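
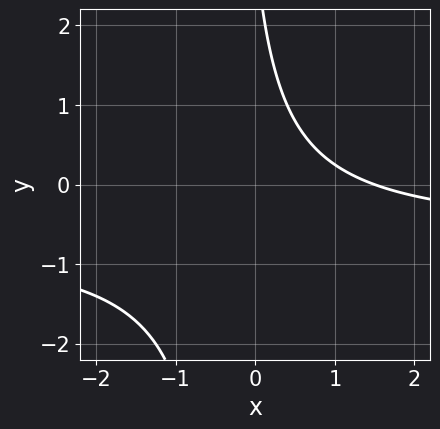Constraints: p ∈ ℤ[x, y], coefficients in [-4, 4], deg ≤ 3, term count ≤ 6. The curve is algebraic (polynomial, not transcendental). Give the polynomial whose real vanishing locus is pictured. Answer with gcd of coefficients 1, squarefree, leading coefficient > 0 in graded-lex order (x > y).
3*x*y + 2*x + y - 3

1. deg p = 2. The shape is more complex than any degree-1 curve.
2. Against the integer gridlines: the curve avoids every integer y-axis point in the box.
3. Putting this together gives p.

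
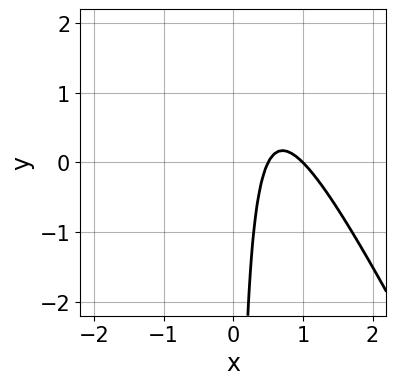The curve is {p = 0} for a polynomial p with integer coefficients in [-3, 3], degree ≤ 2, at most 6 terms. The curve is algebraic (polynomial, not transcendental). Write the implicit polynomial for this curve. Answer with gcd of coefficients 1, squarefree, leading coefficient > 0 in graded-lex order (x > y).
Degree: the shape is more complex than any degree-1 curve, so deg p = 2.
From the axis intercepts and sections: the curve avoids every integer y-axis point in the box; one x-axis crossing is at x = 1.
Together with the visible shape, these determine p as stated.

2*x^2 + x*y - 3*x + 1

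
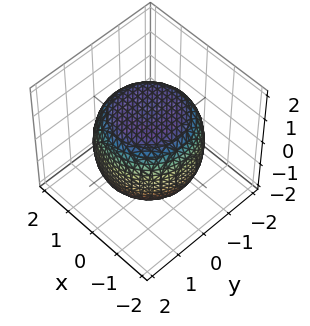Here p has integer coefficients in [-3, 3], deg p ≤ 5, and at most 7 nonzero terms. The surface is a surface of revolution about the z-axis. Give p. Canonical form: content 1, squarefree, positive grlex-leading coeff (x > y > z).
x^4 + 2*x^2*y^2 + y^4 - x^2 - y^2 + 2*z^2 - 3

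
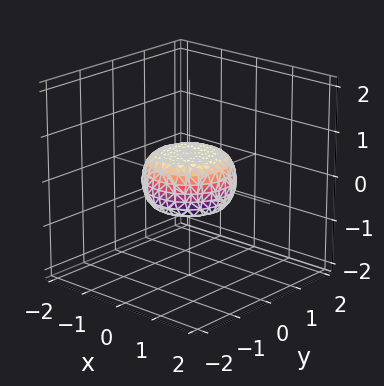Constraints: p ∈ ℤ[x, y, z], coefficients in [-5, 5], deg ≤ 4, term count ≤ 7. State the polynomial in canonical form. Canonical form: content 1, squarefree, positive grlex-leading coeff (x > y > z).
2*x^4 + 4*x^2*y^2 + 2*y^4 - x^2 - y^2 + 3*z^2 - 1

deg p = 4. No degree-3 surface has this shape.
Symmetries: rotational symmetry about the z-axis ⇒ p depends on x, y only through x² + y².
Reading off the gridlines: a circular section at z = 0 has radius exactly 1; the x-axis gridline crossings are at x ∈ {-1, 1}; the y-axis gridline crossings are at y ∈ {-1, 1}.
Together with the visible shape, these determine p as stated.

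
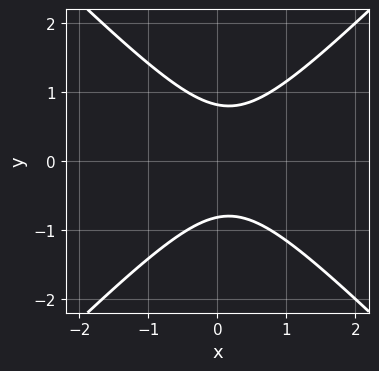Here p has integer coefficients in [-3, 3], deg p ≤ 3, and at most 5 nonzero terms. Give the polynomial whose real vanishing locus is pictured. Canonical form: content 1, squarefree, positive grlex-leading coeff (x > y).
3*x^2 - 3*y^2 - x + 2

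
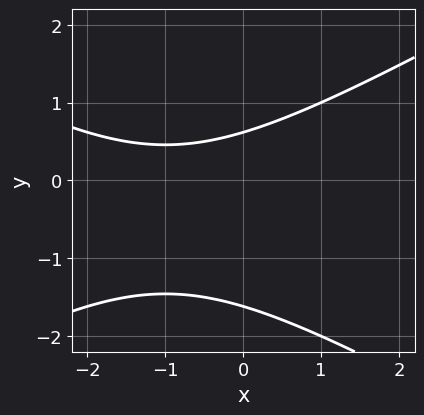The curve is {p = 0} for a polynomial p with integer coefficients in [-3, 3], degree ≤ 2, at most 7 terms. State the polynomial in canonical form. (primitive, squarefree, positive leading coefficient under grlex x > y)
x^2 - 3*y^2 + 2*x - 3*y + 3

First, the degree is 2 — a generic line meets the curve in up to 2 points.
Then, against the integer gridlines: the curve avoids every integer x-axis point in the box.
Finally, assembling these constraints gives the stated polynomial.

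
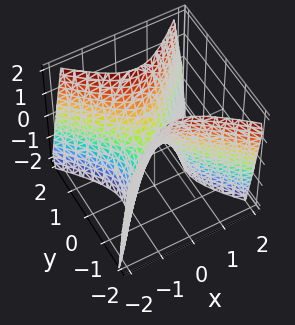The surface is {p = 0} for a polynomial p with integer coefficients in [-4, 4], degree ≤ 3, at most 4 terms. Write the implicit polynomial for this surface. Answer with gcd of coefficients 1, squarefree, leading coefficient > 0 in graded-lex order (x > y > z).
First, the degree is 2 — a hyperbolic paraboloid; a quadric.
Next, symmetries: mirror symmetry x ↦ −x ⇒ only even powers of x; mirror symmetry y ↦ −y ⇒ only even powers of y.
Then, checking where it meets the axes: it crosses the z-axis at the gridline z = 0; it crosses the x-axis at the gridline x = 0; it meets the y-axis at y = 0 (among the integer gridlines).
Finally, solving for integer coefficients yields p as stated.

2*x^2 - 2*y^2 + z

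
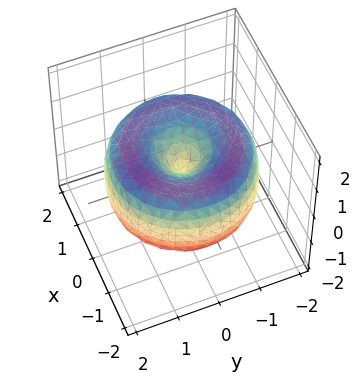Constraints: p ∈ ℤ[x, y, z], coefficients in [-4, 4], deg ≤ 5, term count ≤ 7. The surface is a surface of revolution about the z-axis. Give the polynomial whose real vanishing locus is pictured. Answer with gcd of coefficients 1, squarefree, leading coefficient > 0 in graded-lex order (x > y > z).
x^4 + 2*x^2*y^2 + y^4 - 3*x^2 - 3*y^2 + 2*z^2

The degree is 4 — the shape is more complex than any degree-3 surface.
Symmetries: every cross-section ⟂ z is a circle, so x, y appear only via x² + y².
Observable constraints: a circular section at z = -1 has radius exactly 1; it meets the x-axis at x = 0 (among the integer gridlines).
The integer polynomial consistent with all of this is the stated p.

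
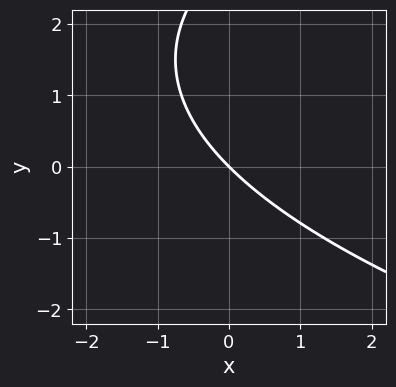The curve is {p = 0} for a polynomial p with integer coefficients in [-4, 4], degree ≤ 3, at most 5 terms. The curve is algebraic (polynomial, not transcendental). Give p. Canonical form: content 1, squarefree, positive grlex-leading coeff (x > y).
y^2 - 3*x - 3*y

First, deg p = 2.
Then, observable constraints: it meets the x-axis at x = 0 (among the integer gridlines); one y-axis crossing is at y = 0.
Finally, these observations pin down the coefficients.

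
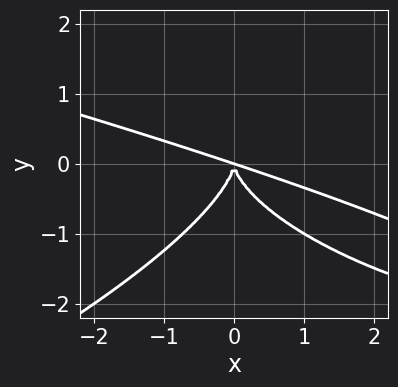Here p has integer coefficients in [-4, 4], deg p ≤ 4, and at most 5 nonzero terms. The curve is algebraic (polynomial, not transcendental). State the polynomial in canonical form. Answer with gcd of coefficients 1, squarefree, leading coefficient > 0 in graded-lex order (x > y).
(a) deg p = 4. No degree-3 curve has this shape.
(b) From the axis intercepts and sections: one x-axis crossing is at x = 0; it meets the y-axis at y = 0 (among the integer gridlines).
(c) Assembling these constraints gives the stated polynomial.

2*y^4 + x^3 + 3*x^2*y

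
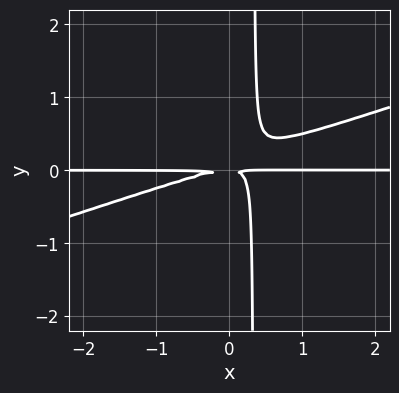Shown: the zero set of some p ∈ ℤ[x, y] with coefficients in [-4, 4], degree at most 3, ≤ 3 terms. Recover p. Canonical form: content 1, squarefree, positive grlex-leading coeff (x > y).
x^2*y - 3*x*y^2 + y^2

deg p = 3. No degree-2 curve has this shape.
Reading off the gridlines: the visible x-axis segment lies entirely on the curve.
The integer polynomial consistent with all of this is the stated p.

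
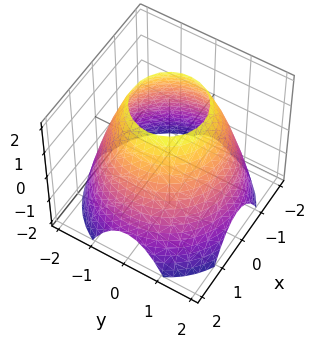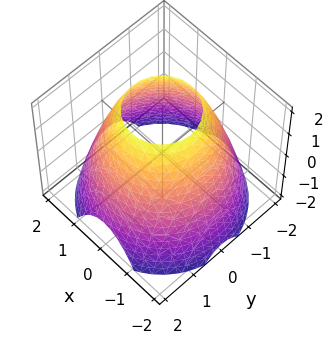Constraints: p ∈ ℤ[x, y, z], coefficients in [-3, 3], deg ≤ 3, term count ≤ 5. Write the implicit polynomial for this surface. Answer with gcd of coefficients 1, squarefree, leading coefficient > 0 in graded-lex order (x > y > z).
x^2 + y^2 + z - 3

First, degree: the shape is more complex than any degree-1 surface, so deg p = 2.
Then, symmetry: every cross-section ⟂ z is a circle, so x, y appear only via x² + y².
Then, observable constraints: no z-intercept at any integer in the box; a circular section at z = 2 has radius exactly 1.
Finally, assembling these constraints gives the stated polynomial.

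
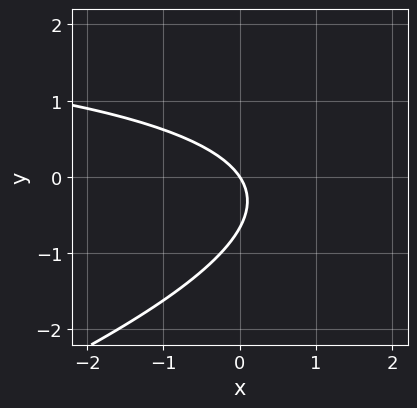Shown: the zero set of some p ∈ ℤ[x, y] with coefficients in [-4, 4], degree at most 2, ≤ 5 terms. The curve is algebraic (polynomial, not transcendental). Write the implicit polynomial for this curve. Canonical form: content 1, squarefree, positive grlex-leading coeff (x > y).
(a) deg p = 2. No degree-1 curve has this shape.
(b) Checking where it meets the axes: it meets the y-axis at y = 0 (among the integer gridlines); one x-axis crossing is at x = 0.
(c) Together with the visible shape, these determine p as stated.

x*y - 3*y^2 - 3*x - 2*y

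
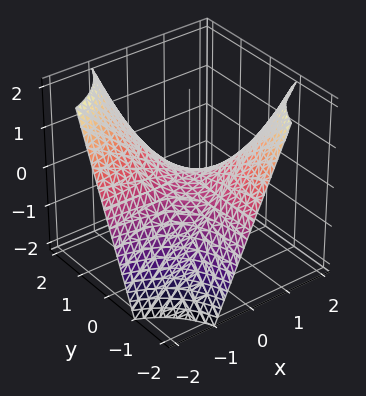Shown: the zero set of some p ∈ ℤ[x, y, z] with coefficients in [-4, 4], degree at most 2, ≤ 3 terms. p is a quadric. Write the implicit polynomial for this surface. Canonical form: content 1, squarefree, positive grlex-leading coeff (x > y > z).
x*y + z

1. The degree is 2 — a saddle surface; a quadric.
2. From the axis intercepts and sections: one z-axis crossing is at z = 0; the visible y-axis segment lies entirely on the surface; the visible x-axis segment lies entirely on the surface.
3. Assembling these constraints gives the stated polynomial.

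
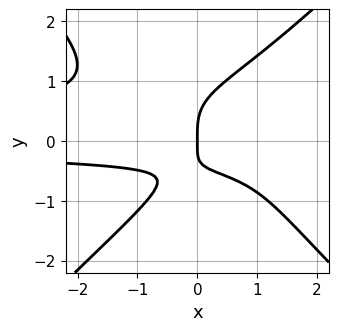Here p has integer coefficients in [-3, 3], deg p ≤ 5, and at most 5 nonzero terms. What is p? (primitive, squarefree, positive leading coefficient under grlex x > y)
The degree is 4 — no degree-3 curve has this shape.
Checking where it meets the axes: one x-axis crossing is at x = 0; it meets the y-axis at y = 0 (among the integer gridlines).
Putting this together gives p.

3*x^2*y^2 - 3*y^4 + 3*x*y + 2*x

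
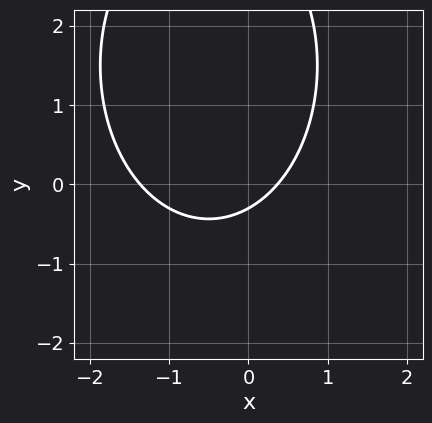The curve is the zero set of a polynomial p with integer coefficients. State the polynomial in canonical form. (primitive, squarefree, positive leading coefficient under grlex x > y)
1. Degree: no degree-1 curve has this shape, so deg p = 2.
2. Putting this together gives p.

2*x^2 + y^2 + 2*x - 3*y - 1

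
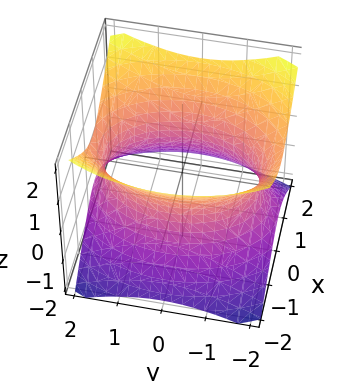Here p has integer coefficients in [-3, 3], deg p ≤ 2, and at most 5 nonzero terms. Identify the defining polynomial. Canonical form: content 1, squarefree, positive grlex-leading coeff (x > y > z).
2*x^2 + y^2 - 2*z^2 - 3

First, degree: one connected sheet with a waist; a quadric, so deg p = 2.
Next, symmetries: mirror symmetry x ↦ −x ⇒ only even powers of x; it's symmetric under z → −z, forcing even powers of z; mirror symmetry y ↦ −y ⇒ only even powers of y.
Then, from the axis intercepts and sections: the surface avoids every integer z-axis point in the box.
Finally, solving for integer coefficients yields p as stated.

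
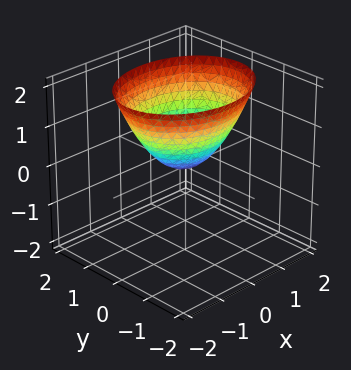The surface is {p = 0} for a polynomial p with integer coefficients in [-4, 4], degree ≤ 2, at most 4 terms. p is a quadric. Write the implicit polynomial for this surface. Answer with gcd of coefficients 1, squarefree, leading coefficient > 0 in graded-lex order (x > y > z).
2*x^2 + 3*y^2 - 3*z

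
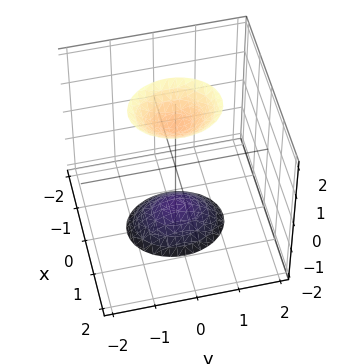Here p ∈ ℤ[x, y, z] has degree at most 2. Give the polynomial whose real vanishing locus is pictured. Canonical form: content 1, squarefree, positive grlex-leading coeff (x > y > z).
First, there are 2 components.
Next, degree: two separate bowl-shaped sheets opening away from each other; a quadric, so deg p = 2.
Next, symmetries: mirror symmetry y ↦ −y ⇒ only even powers of y; the x ↦ −x reflection is a symmetry, so x appears only in even powers; the z ↦ −z reflection is a symmetry, so z appears only in even powers.
Then, checking where it meets the axes: it misses every integer gridline on the x-axis; the surface avoids every integer y-axis point in the box.
Finally, matching integer coefficients to the picture gives p.

3*x^2 + 2*y^2 - z^2 + 2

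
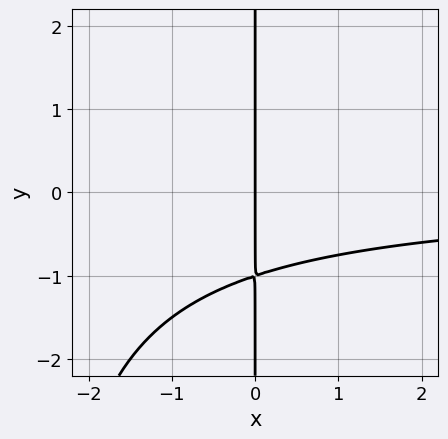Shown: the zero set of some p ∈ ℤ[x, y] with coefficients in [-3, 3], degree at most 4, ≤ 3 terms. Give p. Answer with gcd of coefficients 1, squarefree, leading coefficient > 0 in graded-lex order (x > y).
First, degree: a generic line meets the curve in up to 3 points, so deg p = 3.
Then, from the visible intercepts: it meets the x-axis at x = 0 (among the integer gridlines); the visible y-axis segment lies entirely on the curve.
Finally, assembling these constraints gives the stated polynomial.

x^2*y + 3*x*y + 3*x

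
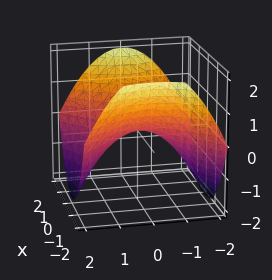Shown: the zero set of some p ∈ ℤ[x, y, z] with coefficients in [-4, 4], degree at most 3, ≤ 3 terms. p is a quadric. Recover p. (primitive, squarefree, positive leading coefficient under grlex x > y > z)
x^2 - y^2 - 2*z

1. Degree: a hyperbolic paraboloid; a quadric, so deg p = 2.
2. Symmetries: it's symmetric under x → −x, forcing even powers of x; the y ↦ −y reflection is a symmetry, so y appears only in even powers.
3. From the visible intercepts: it crosses the x-axis at the gridline x = 0; one y-axis crossing is at y = 0; one z-axis crossing is at z = 0.
4. Putting this together gives p.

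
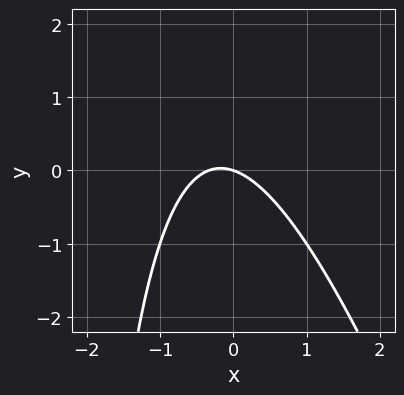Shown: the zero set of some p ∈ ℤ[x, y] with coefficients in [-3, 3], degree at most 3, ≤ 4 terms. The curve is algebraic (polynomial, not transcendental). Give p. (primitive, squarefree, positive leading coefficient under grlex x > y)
3*x^2 + x*y + x + 3*y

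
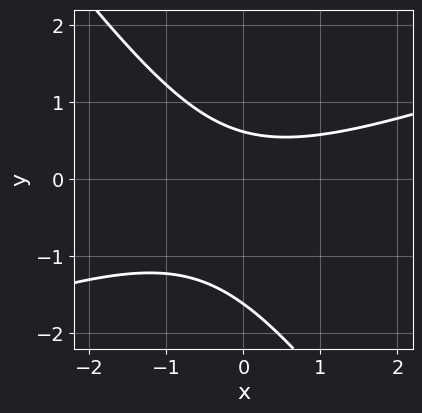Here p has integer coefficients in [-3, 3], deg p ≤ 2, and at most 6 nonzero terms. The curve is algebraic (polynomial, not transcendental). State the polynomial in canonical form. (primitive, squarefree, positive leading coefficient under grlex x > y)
First, deg p = 2.
Then, observable constraints: the curve avoids every integer x-axis point in the box.
Finally, solving for integer coefficients yields p as stated.

x^2 - 2*x*y - 2*y^2 - 2*y + 2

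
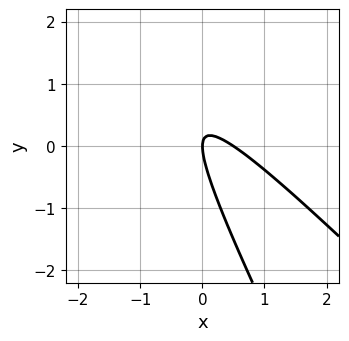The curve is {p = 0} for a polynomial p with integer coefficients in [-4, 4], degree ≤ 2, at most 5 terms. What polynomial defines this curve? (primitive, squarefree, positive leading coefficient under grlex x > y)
2*x^2 + 3*x*y + y^2 - x

deg p = 2. The shape is more complex than any degree-1 curve.
Checking where it meets the axes: one x-axis crossing is at x = 0; it meets the y-axis at y = 0 (among the integer gridlines).
These observations pin down the coefficients.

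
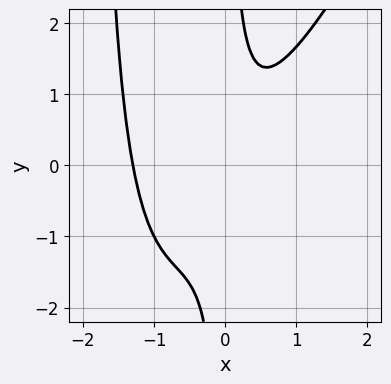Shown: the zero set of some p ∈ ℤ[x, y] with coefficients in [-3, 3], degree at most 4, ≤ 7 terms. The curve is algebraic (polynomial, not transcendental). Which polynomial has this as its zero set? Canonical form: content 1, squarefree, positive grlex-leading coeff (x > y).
2*x^3 - x^2*y + 2*x^2 - 2*x*y + 1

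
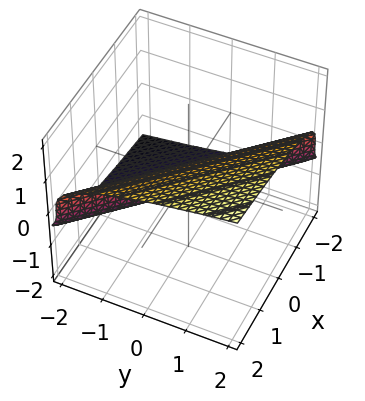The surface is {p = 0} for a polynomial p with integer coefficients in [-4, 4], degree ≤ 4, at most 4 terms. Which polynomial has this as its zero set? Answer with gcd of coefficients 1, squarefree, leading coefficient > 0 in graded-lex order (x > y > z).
z^3 - x - y

First, degree: a generic line meets the surface in up to 3 points, so deg p = 3.
Then, observable constraints: one y-axis crossing is at y = 0; it crosses the x-axis at the gridline x = 0; one z-axis crossing is at z = 0.
Finally, together with the visible shape, these determine p as stated.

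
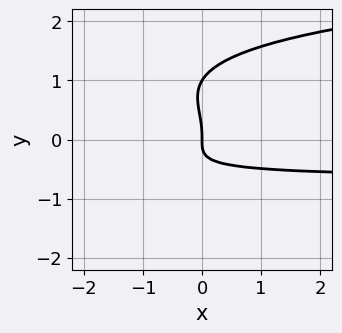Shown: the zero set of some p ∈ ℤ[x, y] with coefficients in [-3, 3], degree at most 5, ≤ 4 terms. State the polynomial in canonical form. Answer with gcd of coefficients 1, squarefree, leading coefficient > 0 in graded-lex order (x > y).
(a) Degree: the shape is more complex than any degree-3 curve, so deg p = 4.
(b) From the axis intercepts and sections: the y-axis gridline crossings are at y ∈ {0, 1}; it meets the x-axis at x = 0 (among the integer gridlines).
(c) Assembling these constraints gives the stated polynomial.

3*y^4 - 3*y^3 - 3*x*y - 2*x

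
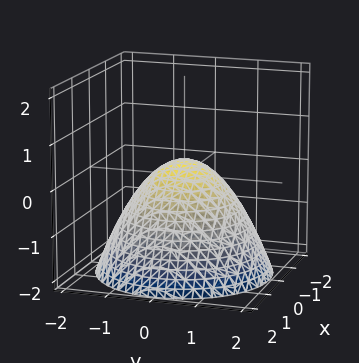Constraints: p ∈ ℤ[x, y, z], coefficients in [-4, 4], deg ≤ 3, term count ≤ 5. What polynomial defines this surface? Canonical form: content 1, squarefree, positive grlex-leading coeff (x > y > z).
2*x^2 + 2*y^2 + 3*z - 1

deg p = 2.
Symmetry: the surface is invariant under rotation about z: p = q(x² + y², z).
Against the integer gridlines: a circular section at z = -1 has radius between 1 and 2.
Putting this together gives p.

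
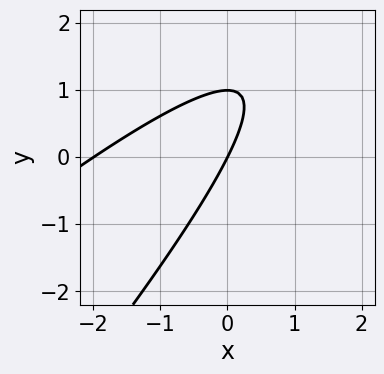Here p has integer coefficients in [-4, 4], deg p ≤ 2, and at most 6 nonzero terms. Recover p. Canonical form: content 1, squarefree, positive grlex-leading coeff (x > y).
(a) deg p = 2. A generic line meets the curve in up to 2 points.
(b) From the visible intercepts: among the integer gridlines, it crosses the x-axis at x ∈ {-2, 0}; among the integer gridlines, it crosses the y-axis at y ∈ {0, 1}.
(c) Assembling these constraints gives the stated polynomial.

x^2 - 2*x*y + y^2 + 2*x - y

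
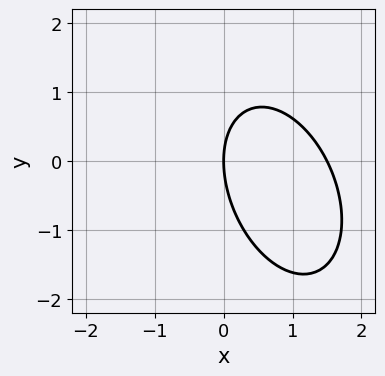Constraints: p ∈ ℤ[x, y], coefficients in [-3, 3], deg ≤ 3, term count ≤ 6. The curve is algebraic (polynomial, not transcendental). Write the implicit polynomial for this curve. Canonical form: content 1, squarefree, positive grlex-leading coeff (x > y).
2*x^2 + x*y + y^2 - 3*x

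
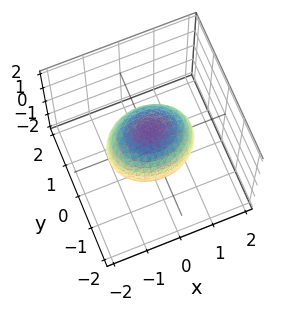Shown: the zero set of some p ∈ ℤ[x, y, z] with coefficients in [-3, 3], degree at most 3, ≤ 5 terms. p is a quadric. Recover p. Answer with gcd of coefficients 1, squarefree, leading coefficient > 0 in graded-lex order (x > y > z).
2*x^2 + 3*y^2 + 2*z^2 - 3

First, deg p = 2. A closed, bounded, convex surface; a quadric.
Next, symmetries: the y ↦ −y reflection is a symmetry, so y appears only in even powers; it's symmetric under z → −z, forcing even powers of z; mirror symmetry x ↦ −x ⇒ only even powers of x.
Then, reading off the gridlines: among the integer gridlines, it crosses the y-axis at y ∈ {-1, 1}.
Finally, fitting integer coefficients to these (and the overall shape) gives p.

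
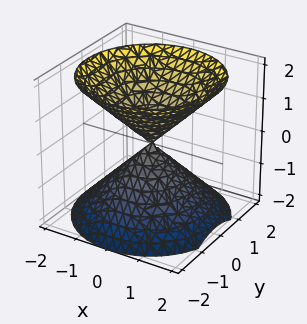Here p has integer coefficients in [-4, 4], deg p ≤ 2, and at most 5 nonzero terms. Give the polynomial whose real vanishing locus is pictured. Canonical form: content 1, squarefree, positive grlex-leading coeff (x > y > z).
x^2 + y^2 - z^2

First, I count 2 distinct pieces. Treating them together as one polynomial.
Then, degree: two nappes meeting at a single point; a quadric, so deg p = 2.
Then, symmetries: the z ↦ −z reflection is a symmetry, so z appears only in even powers; the surface is invariant under rotation about z: p = q(x² + y², z).
Then, against the integer gridlines: it meets the y-axis at y = 0 (among the integer gridlines); it meets the x-axis at x = 0 (among the integer gridlines).
Finally, assembling these constraints gives the stated polynomial.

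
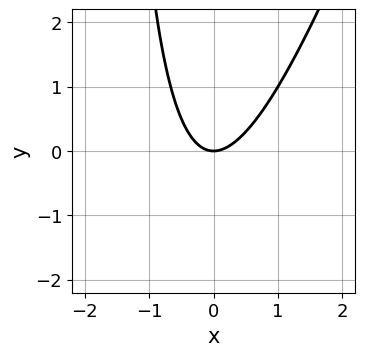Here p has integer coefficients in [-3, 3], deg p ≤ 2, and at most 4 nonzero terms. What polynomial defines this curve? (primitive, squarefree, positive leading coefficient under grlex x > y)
The degree is 2 — the shape is more complex than any degree-1 curve.
From the axis intercepts and sections: one y-axis crossing is at y = 0; one x-axis crossing is at x = 0.
Putting this together gives p.

3*x^2 - x*y - 2*y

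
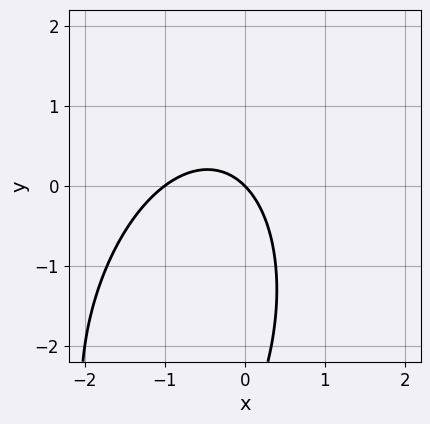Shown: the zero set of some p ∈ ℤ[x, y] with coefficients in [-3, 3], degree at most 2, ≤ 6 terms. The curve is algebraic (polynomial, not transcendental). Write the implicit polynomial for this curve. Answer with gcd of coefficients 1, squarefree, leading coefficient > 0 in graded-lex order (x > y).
deg p = 2. No degree-1 curve has this shape.
Against the integer gridlines: it meets the y-axis at y = 0 (among the integer gridlines); the x-axis gridline crossings are at x ∈ {-1, 0}.
Solving for integer coefficients yields p as stated.

3*x^2 - x*y + y^2 + 3*x + 3*y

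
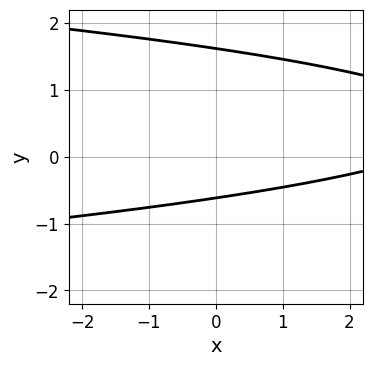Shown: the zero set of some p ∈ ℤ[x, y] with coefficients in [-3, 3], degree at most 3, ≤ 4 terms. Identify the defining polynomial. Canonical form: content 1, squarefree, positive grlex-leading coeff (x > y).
3*y^2 + x - 3*y - 3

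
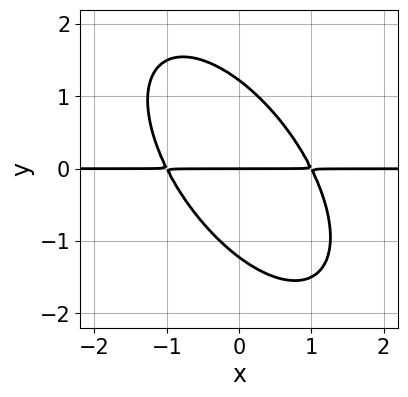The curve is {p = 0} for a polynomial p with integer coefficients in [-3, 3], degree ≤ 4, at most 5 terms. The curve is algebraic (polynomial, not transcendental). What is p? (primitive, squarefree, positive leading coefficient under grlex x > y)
3*x^2*y + 3*x*y^2 + 2*y^3 - 3*y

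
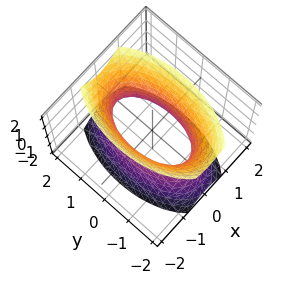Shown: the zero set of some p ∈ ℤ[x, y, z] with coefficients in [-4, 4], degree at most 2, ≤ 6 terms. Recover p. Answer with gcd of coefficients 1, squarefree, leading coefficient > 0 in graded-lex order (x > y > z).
3*x^2 + y^2 - z^2 - 2

(a) deg p = 2. One connected sheet with a waist; a quadric.
(b) Symmetries: the x ↦ −x reflection is a symmetry, so x appears only in even powers; mirror symmetry y ↦ −y ⇒ only even powers of y; the z ↦ −z reflection is a symmetry, so z appears only in even powers.
(c) Reading off the gridlines: no z-intercept at any integer in the box.
(d) Solving for integer coefficients yields p as stated.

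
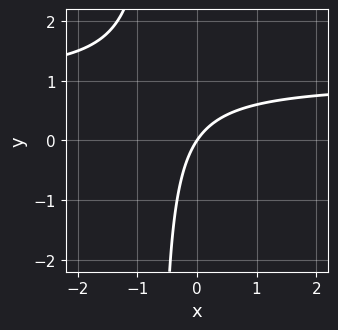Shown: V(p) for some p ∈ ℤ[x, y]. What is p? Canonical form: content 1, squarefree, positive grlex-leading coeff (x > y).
3*x*y - 3*x + 2*y

First, the degree is 2 — a generic line meets the curve in up to 2 points.
Then, reading off the gridlines: one y-axis crossing is at y = 0; it crosses the x-axis at the gridline x = 0.
Finally, together with the visible shape, these determine p as stated.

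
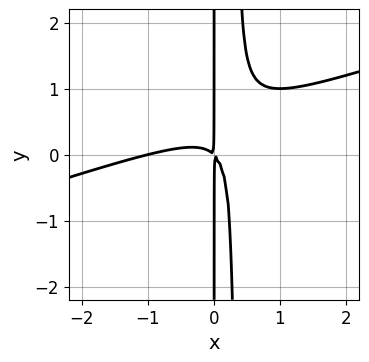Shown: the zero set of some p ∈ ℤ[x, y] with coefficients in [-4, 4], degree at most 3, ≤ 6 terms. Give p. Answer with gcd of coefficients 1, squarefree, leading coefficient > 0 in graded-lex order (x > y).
x^3 - 3*x^2*y + x^2 + x*y

First, deg p = 3.
Then, from the axis intercepts and sections: the visible y-axis segment lies entirely on the curve; it meets the x-axis at x = -1 (among the integer gridlines).
Finally, these observations pin down the coefficients.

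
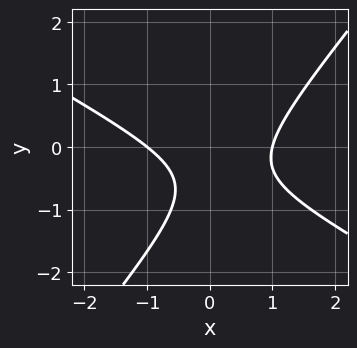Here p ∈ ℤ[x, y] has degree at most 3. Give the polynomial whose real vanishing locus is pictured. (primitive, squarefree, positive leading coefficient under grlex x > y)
2*x^2 + 2*x*y - 3*y^2 - 3*y - 2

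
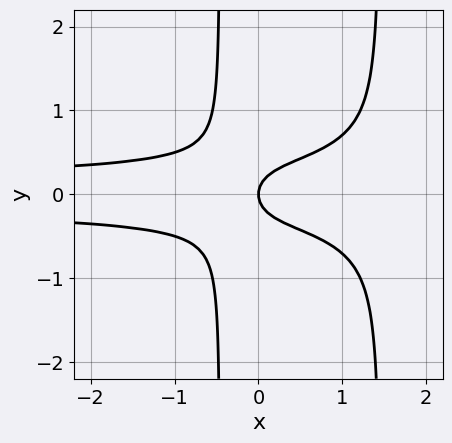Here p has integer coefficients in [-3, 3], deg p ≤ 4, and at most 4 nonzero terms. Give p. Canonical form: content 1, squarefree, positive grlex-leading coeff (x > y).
3*x^2*y^2 - 3*x*y^2 - 2*y^2 + x

(a) Degree: the shape is more complex than any degree-3 curve, so deg p = 4.
(b) Symmetries: the y ↦ −y reflection is a symmetry, so y appears only in even powers.
(c) From the axis intercepts and sections: it meets the y-axis at y = 0 (among the integer gridlines); it meets the x-axis at x = 0 (among the integer gridlines).
(d) Solving for integer coefficients yields p as stated.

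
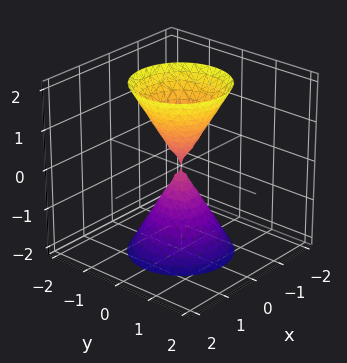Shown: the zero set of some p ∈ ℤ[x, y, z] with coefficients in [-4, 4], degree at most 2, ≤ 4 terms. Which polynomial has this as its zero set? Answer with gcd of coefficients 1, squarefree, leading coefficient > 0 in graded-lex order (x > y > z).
3*x^2 + 3*y^2 - z^2

I count 2 distinct pieces.
deg p = 2.
Symmetry: every cross-section ⟂ z is a circle, so x, y appear only via x² + y²; it's symmetric under z → −z, forcing even powers of z.
From the axis intercepts and sections: it meets the z-axis at z = 0 (among the integer gridlines); one y-axis crossing is at y = 0.
Assembling these constraints gives the stated polynomial.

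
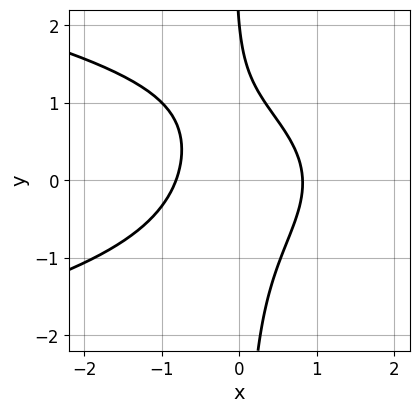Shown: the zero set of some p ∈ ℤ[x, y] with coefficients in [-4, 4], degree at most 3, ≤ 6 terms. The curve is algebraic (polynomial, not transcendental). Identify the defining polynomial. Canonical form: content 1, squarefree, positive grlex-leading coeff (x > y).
(a) deg p = 3. A generic line meets the curve in up to 3 points.
(b) Observable constraints: it crosses the y-axis at the gridline y = 2.
(c) Assembling these constraints gives the stated polynomial.

3*x*y^2 + 3*x^2 - x*y + y - 2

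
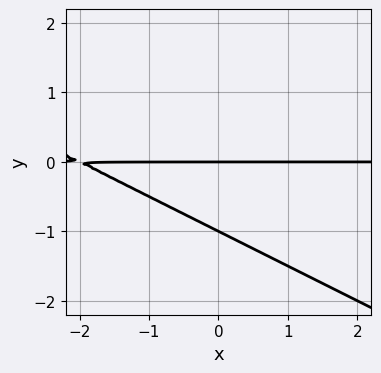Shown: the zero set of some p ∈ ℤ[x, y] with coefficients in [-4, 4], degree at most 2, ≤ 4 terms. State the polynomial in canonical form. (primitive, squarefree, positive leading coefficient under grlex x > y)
Degree: no degree-1 curve has this shape, so deg p = 2.
Observable constraints: among the integer gridlines, it crosses the y-axis at y ∈ {-1, 0}; every point of the x-axis in the box is on the curve.
The integer polynomial consistent with all of this is the stated p.

x*y + 2*y^2 + 2*y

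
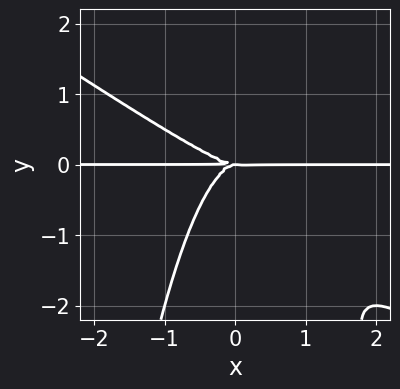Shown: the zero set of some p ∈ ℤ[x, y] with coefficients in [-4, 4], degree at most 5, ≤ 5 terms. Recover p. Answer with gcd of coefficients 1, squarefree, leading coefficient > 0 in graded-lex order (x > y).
deg p = 4. No degree-3 curve has this shape.
Observable constraints: the visible x-axis segment lies entirely on the curve; it crosses the y-axis at the gridline y = 0.
Fitting integer coefficients to these (and the overall shape) gives p.

2*x^3*y + 3*x^2*y^2 + 2*y^3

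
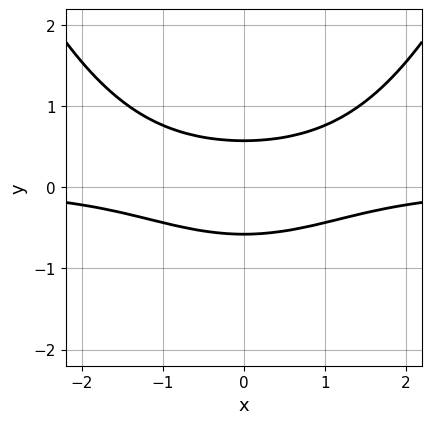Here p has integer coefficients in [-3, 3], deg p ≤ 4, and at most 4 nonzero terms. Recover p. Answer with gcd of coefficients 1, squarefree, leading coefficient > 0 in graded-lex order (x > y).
x^2*y - 3*y^2 + 1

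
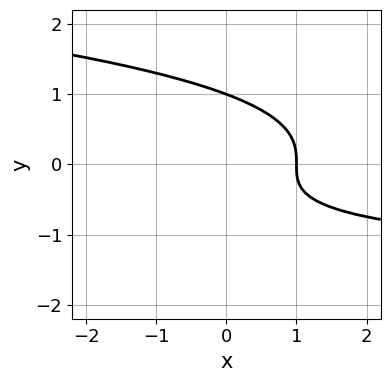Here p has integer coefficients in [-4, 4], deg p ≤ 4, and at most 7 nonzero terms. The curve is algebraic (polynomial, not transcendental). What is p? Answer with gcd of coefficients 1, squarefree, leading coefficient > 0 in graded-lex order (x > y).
3*y^3 + x*y + 2*x - y - 2

The degree is 3 — a generic line meets the curve in up to 3 points.
Against the integer gridlines: it meets the y-axis at y = 1 (among the integer gridlines); it meets the x-axis at x = 1 (among the integer gridlines).
Putting this together gives p.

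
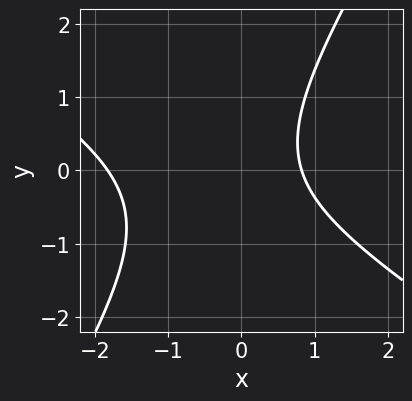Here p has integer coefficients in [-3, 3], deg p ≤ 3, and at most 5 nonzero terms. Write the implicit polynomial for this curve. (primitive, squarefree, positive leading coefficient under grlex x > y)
First, the degree is 2 — a generic line meets the curve in up to 2 points.
Then, from the axis intercepts and sections: no y-intercept at any integer in the box.
Finally, assembling these constraints gives the stated polynomial.

2*x^2 + 2*x*y - 2*y^2 + 2*x - 3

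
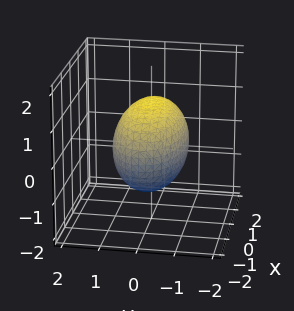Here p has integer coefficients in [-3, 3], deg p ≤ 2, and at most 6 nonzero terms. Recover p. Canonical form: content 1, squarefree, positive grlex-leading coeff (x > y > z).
The degree is 2 — bounded and convex; a quadric.
Symmetries: it's symmetric under x → −x, forcing even powers of x; it's symmetric under y → −y, forcing even powers of y; the z ↦ −z reflection is a symmetry, so z appears only in even powers.
Against the integer gridlines: among the integer gridlines, it crosses the y-axis at y ∈ {-1, 1}.
Matching integer coefficients to the picture gives p.

x^2 + 3*y^2 + 2*z^2 - 3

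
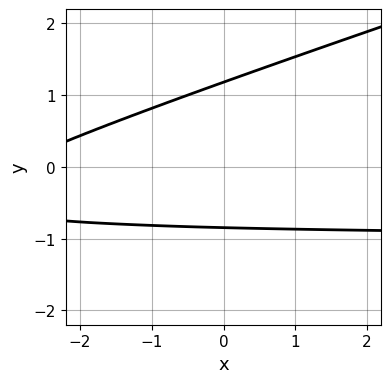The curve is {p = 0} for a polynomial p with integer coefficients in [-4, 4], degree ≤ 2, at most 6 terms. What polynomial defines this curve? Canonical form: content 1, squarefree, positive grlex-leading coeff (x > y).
x*y - 3*y^2 + x + y + 3

1. deg p = 2. The shape is more complex than any degree-1 curve.
2. Reading off the gridlines: no x-intercept at any integer in the box.
3. Matching integer coefficients to the picture gives p.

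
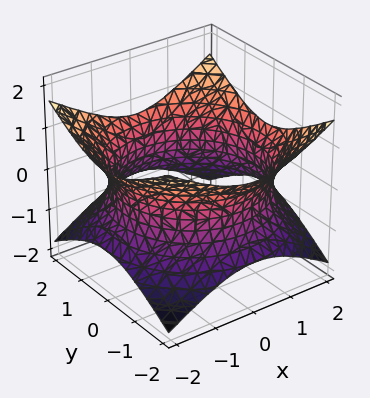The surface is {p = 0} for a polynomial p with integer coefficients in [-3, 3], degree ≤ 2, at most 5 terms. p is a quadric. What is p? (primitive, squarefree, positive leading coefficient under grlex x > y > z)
(a) deg p = 2.
(b) Symmetries: the z ↦ −z reflection is a symmetry, so z appears only in even powers; every cross-section ⟂ z is a circle, so x, y appear only via x² + y².
(c) Reading off the gridlines: a circular section at z = 0 has radius between 1 and 2; no z-intercept at any integer in the box.
(d) The integer polynomial consistent with all of this is the stated p.

x^2 + y^2 - 2*z^2 - 3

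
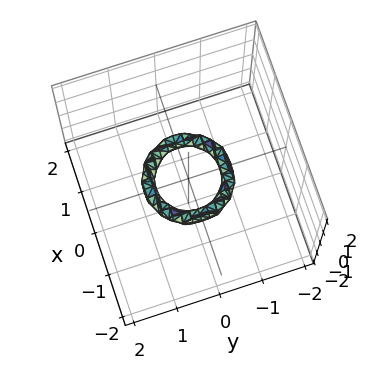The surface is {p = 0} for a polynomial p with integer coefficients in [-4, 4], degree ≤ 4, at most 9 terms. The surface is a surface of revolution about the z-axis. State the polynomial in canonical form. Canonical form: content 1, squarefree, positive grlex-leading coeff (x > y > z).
The degree is 4 — the shape is more complex than any degree-3 surface.
Symmetries: rotational symmetry about the z-axis ⇒ p depends on x, y only through x² + y².
Against the integer gridlines: no z-intercept at any integer in the box; a circular section at z = 0 has radius between 0 and 1; the x-axis gridline crossings are at x ∈ {-1, 1}.
Putting this together gives p.

2*x^4 + 4*x^2*y^2 + 2*y^4 - 3*x^2 - 3*y^2 + 2*z^2 + 1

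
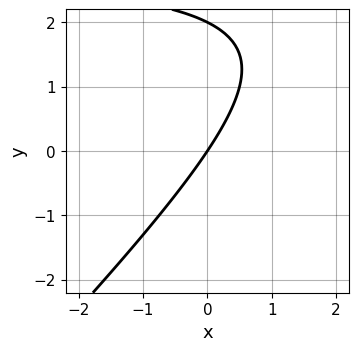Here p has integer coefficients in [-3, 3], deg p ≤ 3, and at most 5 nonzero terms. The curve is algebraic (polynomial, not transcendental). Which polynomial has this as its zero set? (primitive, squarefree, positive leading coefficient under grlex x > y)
x*y - y^2 - 3*x + 2*y

1. Degree: no degree-1 curve has this shape, so deg p = 2.
2. Observable constraints: one x-axis crossing is at x = 0; the y-axis gridline crossings are at y ∈ {0, 2}.
3. Fitting integer coefficients to these (and the overall shape) gives p.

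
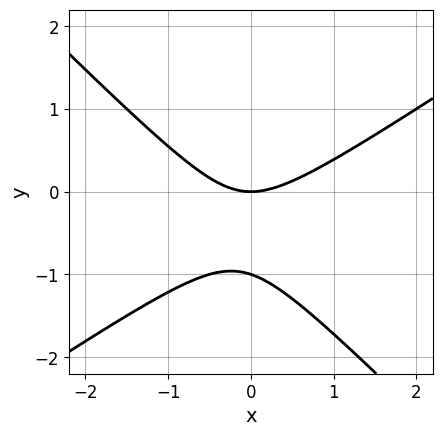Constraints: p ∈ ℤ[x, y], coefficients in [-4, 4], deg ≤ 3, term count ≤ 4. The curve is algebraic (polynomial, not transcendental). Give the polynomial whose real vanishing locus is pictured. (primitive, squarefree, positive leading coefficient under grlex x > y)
First, degree: the shape is more complex than any degree-1 curve, so deg p = 2.
Then, observable constraints: it crosses the x-axis at the gridline x = 0; among the integer gridlines, it crosses the y-axis at y ∈ {-1, 0}.
Finally, together with the visible shape, these determine p as stated.

2*x^2 - x*y - 3*y^2 - 3*y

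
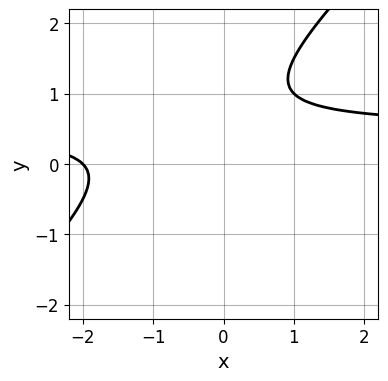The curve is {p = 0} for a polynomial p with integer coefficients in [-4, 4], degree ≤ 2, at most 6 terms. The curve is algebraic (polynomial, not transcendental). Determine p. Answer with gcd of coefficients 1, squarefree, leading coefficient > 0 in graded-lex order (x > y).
(a) The degree is 2 — no degree-1 curve has this shape.
(b) From the axis intercepts and sections: it crosses the x-axis at the gridline x = -2; the curve avoids every integer y-axis point in the box.
(c) Together with the visible shape, these determine p as stated.

2*x*y - 2*y^2 - x + 3*y - 2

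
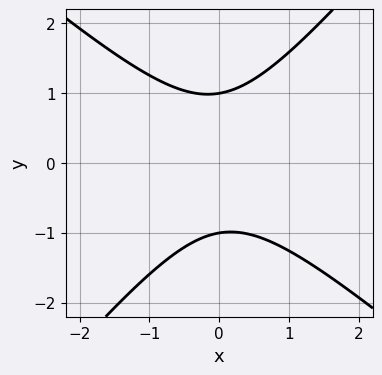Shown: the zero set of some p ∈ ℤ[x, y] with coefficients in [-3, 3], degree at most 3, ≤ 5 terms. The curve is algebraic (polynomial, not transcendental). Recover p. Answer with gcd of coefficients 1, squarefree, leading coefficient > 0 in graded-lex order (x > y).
1. deg p = 2. The shape is more complex than any degree-1 curve.
2. Checking where it meets the axes: the y-axis gridline crossings are at y ∈ {-1, 1}; no x-intercept at any integer in the box.
3. Fitting integer coefficients to these (and the overall shape) gives p.

3*x^2 + x*y - 3*y^2 + 3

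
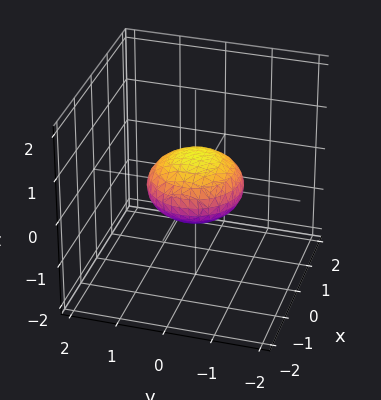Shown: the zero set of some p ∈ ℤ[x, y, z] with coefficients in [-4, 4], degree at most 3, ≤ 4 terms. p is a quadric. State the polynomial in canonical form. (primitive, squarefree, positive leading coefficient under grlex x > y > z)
x^2 + y^2 + 2*z^2 - 1

1. Degree: bounded and convex; a quadric, so deg p = 2.
2. Symmetries: it's symmetric under z → −z, forcing even powers of z; the surface is invariant under rotation about z: p = q(x² + y², z).
3. From the axis intercepts and sections: the y-axis gridline crossings are at y ∈ {-1, 1}; a circular section at z = 0 has radius exactly 1.
4. Together with the visible shape, these determine p as stated. Check: (-1, 0, 0) on the x-axis lies on the surface, and p(-1, 0, 0) = 0. ✓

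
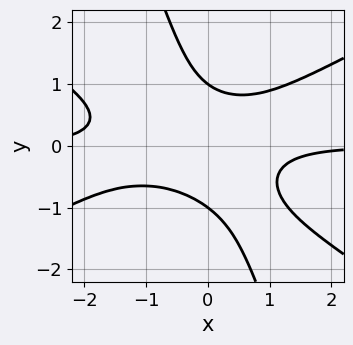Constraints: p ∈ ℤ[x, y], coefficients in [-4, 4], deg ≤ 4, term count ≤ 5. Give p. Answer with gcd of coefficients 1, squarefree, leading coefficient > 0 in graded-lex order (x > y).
x^3*y - 3*x*y^3 - y^4 + x^2*y + 1

First, the degree is 4 — no degree-3 curve has this shape.
Then, observable constraints: no x-intercept at any integer in the box; among the integer gridlines, it crosses the y-axis at y ∈ {-1, 1}.
Finally, assembling these constraints gives the stated polynomial.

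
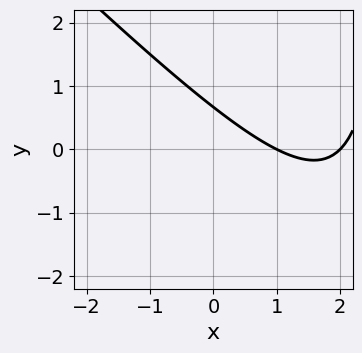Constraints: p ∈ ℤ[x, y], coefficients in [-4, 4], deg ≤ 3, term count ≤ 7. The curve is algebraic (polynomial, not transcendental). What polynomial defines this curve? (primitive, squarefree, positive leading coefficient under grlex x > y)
x^2 + x*y - 3*x - 3*y + 2

1. deg p = 2.
2. Observable constraints: among the integer gridlines, it crosses the x-axis at x ∈ {1, 2}.
3. Assembling these constraints gives the stated polynomial.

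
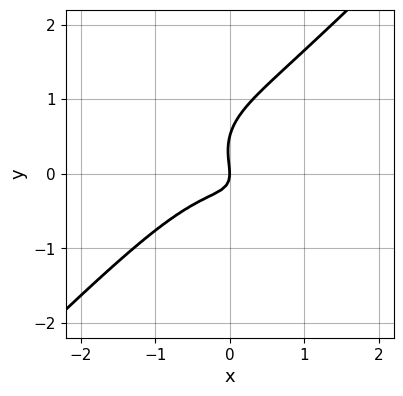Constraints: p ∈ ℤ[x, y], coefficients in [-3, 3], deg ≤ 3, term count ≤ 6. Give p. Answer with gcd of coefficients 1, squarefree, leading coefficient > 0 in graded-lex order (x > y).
2*x^3 - 2*y^3 + 2*x*y + y^2 + x

1. The degree is 3 — the shape is more complex than any degree-2 curve.
2. Reading off the gridlines: it crosses the y-axis at the gridline y = 0; it crosses the x-axis at the gridline x = 0.
3. Assembling these constraints gives the stated polynomial.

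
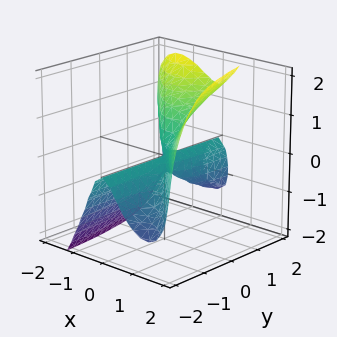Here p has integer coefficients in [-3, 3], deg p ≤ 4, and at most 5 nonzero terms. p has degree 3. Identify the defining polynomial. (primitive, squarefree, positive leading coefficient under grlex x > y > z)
3*x^3 + 3*x^2*y - z^3 + y*z

First, deg p = 3. No degree-2 surface has this shape.
Next, observable constraints: the visible y-axis segment lies entirely on the surface; one x-axis crossing is at x = 0; it meets the z-axis at z = 0 (among the integer gridlines).
Finally, solving for integer coefficients yields p as stated.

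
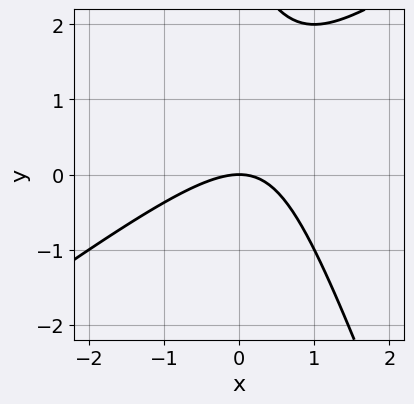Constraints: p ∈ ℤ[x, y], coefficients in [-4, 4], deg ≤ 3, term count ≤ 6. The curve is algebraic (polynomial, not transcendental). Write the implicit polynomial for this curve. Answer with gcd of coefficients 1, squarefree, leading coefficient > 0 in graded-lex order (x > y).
2*x^2 - 2*x*y - y^2 + 3*y

(a) The degree is 2 — a generic line meets the curve in up to 2 points.
(b) From the axis intercepts and sections: one y-axis crossing is at y = 0; it crosses the x-axis at the gridline x = 0.
(c) Assembling these constraints gives the stated polynomial.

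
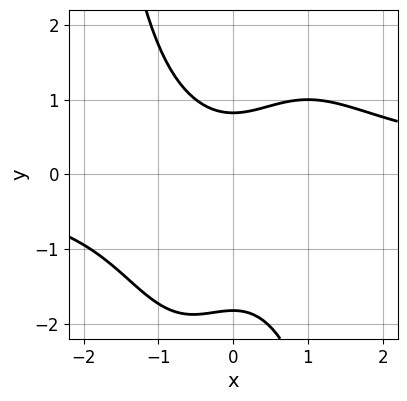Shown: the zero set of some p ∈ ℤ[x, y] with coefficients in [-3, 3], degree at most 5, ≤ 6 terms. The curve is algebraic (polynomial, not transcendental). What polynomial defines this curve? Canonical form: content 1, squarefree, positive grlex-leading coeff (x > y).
2*x^3*y - 3*x^2 + 2*y^2 + 2*y - 3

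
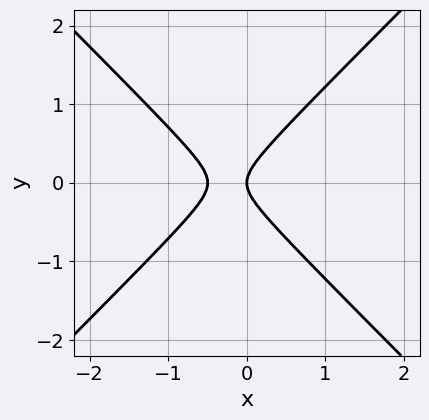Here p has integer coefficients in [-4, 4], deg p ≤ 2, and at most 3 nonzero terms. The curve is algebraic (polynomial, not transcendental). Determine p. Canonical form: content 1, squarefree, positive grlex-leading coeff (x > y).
1. Degree: no degree-1 curve has this shape, so deg p = 2.
2. Symmetries: it's symmetric under y → −y, forcing even powers of y.
3. Observable constraints: one y-axis crossing is at y = 0; one x-axis crossing is at x = 0.
4. Putting this together gives p.

2*x^2 - 2*y^2 + x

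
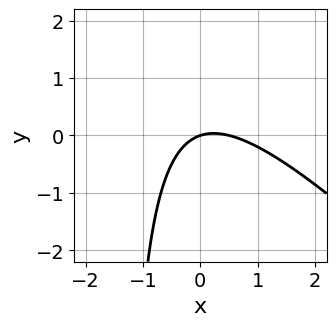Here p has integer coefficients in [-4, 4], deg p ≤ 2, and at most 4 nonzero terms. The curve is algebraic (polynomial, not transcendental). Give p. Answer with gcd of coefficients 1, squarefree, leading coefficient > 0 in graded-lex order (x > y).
(a) The degree is 2 — a generic line meets the curve in up to 2 points.
(b) From the visible intercepts: it crosses the y-axis at the gridline y = 0; it meets the x-axis at x = 0 (among the integer gridlines).
(c) These observations pin down the coefficients.

2*x^2 + 2*x*y - x + 3*y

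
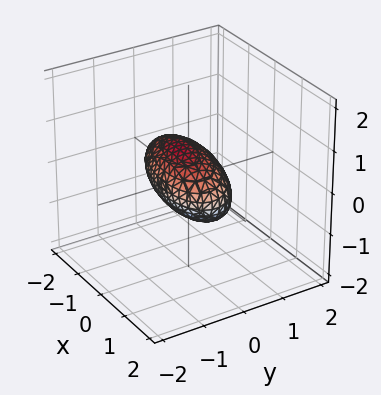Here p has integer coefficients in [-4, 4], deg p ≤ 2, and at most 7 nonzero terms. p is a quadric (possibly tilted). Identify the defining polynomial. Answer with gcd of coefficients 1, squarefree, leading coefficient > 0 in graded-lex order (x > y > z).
x^2 + x*y + 3*y^2 + 2*y*z + 3*z^2 - 2

1. The degree is 2 — a generic line meets the surface in up to 2 points.
2. The integer polynomial consistent with all of this is the stated p.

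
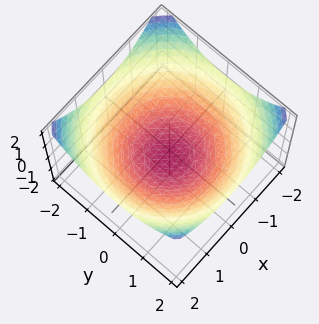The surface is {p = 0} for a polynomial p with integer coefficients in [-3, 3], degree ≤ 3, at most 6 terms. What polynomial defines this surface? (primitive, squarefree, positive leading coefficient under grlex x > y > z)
x^2 + y^2 - 3*z - 2

First, degree: a generic line meets the surface in up to 2 points, so deg p = 2.
Then, symmetry: every cross-section ⟂ z is a circle, so x, y appear only via x² + y².
Then, against the integer gridlines: a circular section at z = 0 has radius between 1 and 2.
Finally, these observations pin down the coefficients.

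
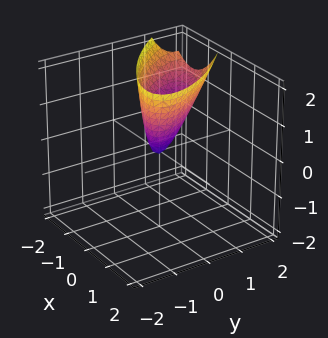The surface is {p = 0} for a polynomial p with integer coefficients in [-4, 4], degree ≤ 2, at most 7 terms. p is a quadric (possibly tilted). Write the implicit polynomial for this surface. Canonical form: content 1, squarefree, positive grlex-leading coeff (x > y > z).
2*x^2 + 3*x*y + 2*y^2 - y*z - z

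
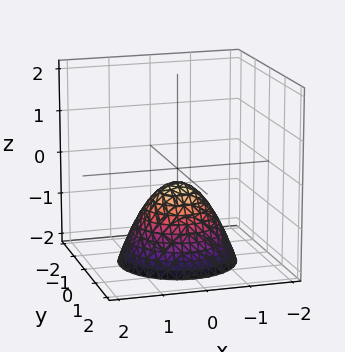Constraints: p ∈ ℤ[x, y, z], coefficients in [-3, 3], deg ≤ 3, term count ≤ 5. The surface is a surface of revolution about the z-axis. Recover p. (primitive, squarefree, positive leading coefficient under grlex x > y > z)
3*x^2 + 3*y^2 + 3*z + 1

First, the degree is 2 — a generic line meets the surface in up to 2 points.
Next, symmetries: every cross-section ⟂ z is a circle, so x, y appear only via x² + y².
Next, reading off the gridlines: the surface avoids every integer x-axis point in the box; the surface avoids every integer y-axis point in the box.
Finally, the integer polynomial consistent with all of this is the stated p.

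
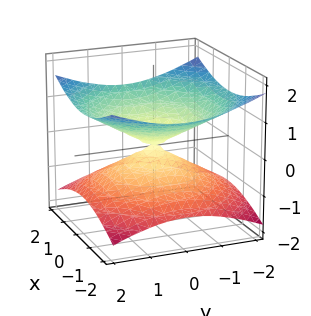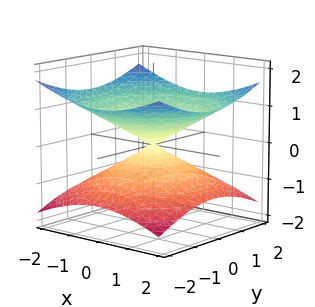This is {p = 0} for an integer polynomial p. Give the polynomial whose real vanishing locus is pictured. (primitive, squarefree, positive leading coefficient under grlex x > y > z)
1. The degree is 2 — a double cone through the origin; a quadric.
2. Symmetries: the z ↦ −z reflection is a symmetry, so z appears only in even powers; the z-axis is an axis of rotation, so x and y enter only as x² + y².
3. Observable constraints: one x-axis crossing is at x = 0; a circular section at z = 1 has radius between 1 and 2.
4. Solving for integer coefficients yields p as stated.

x^2 + y^2 - 3*z^2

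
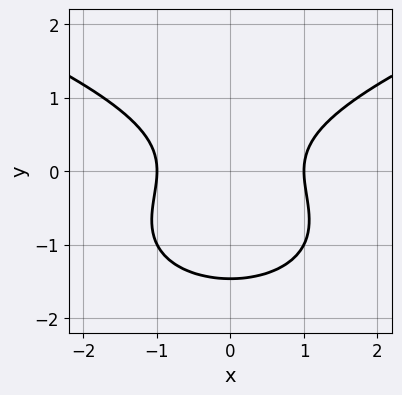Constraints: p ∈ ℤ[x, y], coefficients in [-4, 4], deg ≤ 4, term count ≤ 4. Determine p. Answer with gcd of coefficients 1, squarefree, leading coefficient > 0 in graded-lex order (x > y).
First, degree: a generic line meets the curve in up to 3 points, so deg p = 3.
Then, symmetries: mirror symmetry x ↦ −x ⇒ only even powers of x.
Next, against the integer gridlines: the x-axis gridline crossings are at x ∈ {-1, 1}.
Finally, assembling these constraints gives the stated polynomial.

y^3 - x^2 + y^2 + 1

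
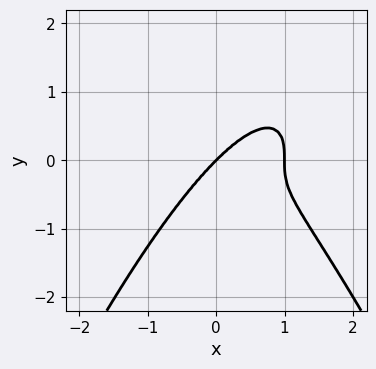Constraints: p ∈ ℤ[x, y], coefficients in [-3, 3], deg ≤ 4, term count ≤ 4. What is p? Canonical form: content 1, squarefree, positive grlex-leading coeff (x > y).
x^4 - x^3 + y^3

1. The degree is 4 — no degree-3 curve has this shape.
2. From the visible intercepts: the x-axis gridline crossings are at x ∈ {0, 1}; it crosses the y-axis at the gridline y = 0.
3. The integer polynomial consistent with all of this is the stated p.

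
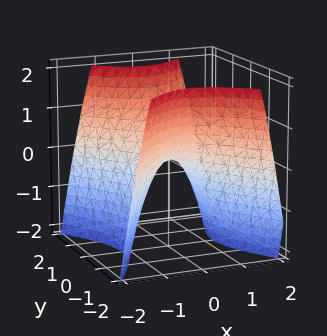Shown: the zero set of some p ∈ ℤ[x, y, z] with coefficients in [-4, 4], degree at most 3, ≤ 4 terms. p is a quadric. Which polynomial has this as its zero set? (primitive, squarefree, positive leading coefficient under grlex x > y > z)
(a) The degree is 2 — a saddle surface; a quadric.
(b) Symmetries: the x ↦ −x reflection is a symmetry, so x appears only in even powers; mirror symmetry y ↦ −y ⇒ only even powers of y.
(c) From the axis intercepts and sections: it meets the y-axis at y = 0 (among the integer gridlines); it meets the x-axis at x = 0 (among the integer gridlines); it meets the z-axis at z = 0 (among the integer gridlines).
(d) These observations pin down the coefficients.

3*x^2 - 2*y^2 + 2*z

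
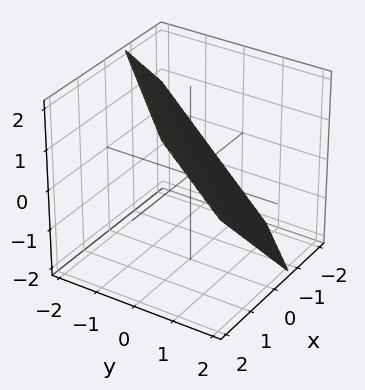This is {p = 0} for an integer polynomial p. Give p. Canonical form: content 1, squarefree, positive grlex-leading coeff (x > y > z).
3*x - 3*y - 3*z + 2

First, deg p = 1. The surface is flat (a plane).
Finally, the integer polynomial consistent with all of this is the stated p.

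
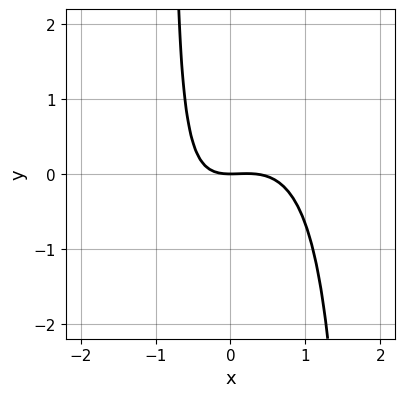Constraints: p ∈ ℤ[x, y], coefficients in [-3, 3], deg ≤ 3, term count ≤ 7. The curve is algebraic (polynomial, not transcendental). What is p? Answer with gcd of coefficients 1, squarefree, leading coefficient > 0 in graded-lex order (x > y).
First, degree: a generic line meets the curve in up to 3 points, so deg p = 3.
Next, from the visible intercepts: one x-axis crossing is at x = 0; it meets the y-axis at y = 0 (among the integer gridlines).
Finally, together with the visible shape, these determine p as stated.

3*x^3 - 2*x^2*y - x^2 + 2*x*y + 3*y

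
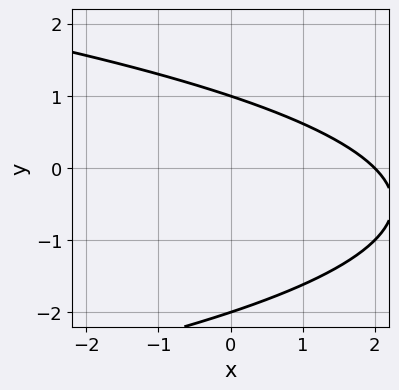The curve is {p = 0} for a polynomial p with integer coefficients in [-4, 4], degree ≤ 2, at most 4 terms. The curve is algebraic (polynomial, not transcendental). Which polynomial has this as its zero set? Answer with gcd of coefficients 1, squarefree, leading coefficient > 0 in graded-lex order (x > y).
y^2 + x + y - 2

(a) Degree: no degree-1 curve has this shape, so deg p = 2.
(b) Observable constraints: it crosses the x-axis at the gridline x = 2; among the integer gridlines, it crosses the y-axis at y ∈ {-2, 1}.
(c) Matching integer coefficients to the picture gives p.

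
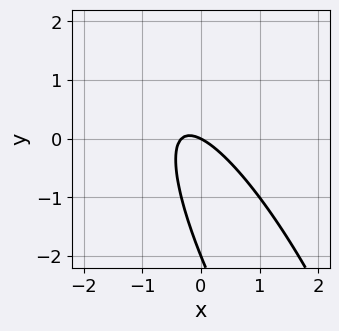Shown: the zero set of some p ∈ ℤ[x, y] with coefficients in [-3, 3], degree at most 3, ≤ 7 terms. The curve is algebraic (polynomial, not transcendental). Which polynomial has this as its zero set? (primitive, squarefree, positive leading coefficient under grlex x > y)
deg p = 2.
Against the integer gridlines: it meets the x-axis at x = 0 (among the integer gridlines); among the integer gridlines, it crosses the y-axis at y ∈ {-2, 0}.
The integer polynomial consistent with all of this is the stated p.

3*x^2 + 3*x*y + y^2 + x + 2*y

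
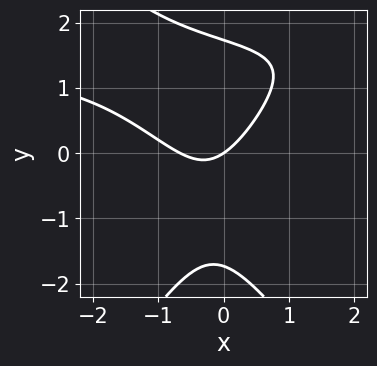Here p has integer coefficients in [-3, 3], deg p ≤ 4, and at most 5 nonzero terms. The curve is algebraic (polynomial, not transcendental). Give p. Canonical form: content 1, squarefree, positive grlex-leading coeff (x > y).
2*x^2*y - y^3 - 3*x^2 - 2*x + 3*y

1. deg p = 3. A generic line meets the curve in up to 3 points.
2. Reading off the gridlines: it meets the x-axis at x = 0 (among the integer gridlines); it meets the y-axis at y = 0 (among the integer gridlines).
3. These observations pin down the coefficients.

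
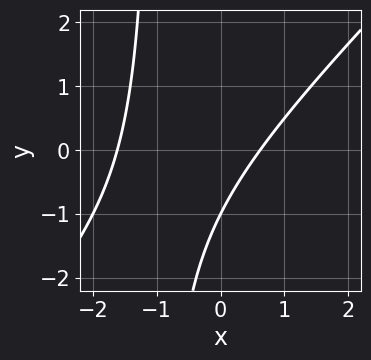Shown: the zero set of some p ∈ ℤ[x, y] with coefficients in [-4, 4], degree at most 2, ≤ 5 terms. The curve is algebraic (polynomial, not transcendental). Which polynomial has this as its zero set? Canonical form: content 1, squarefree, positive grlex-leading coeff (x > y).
First, degree: a generic line meets the curve in up to 2 points, so deg p = 2.
Then, checking where it meets the axes: one y-axis crossing is at y = -1.
Finally, these observations pin down the coefficients.

x^2 - x*y + x - y - 1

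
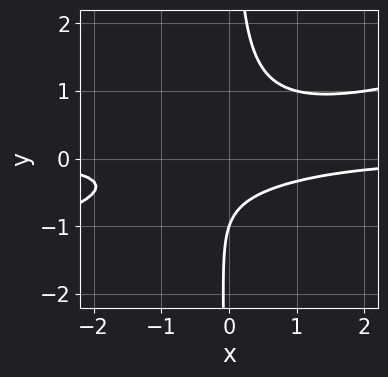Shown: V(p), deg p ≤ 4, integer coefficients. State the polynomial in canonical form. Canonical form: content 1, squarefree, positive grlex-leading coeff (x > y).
1. The degree is 3 — no degree-2 curve has this shape.
2. From the visible intercepts: it crosses the y-axis at the gridline y = -1; the curve avoids every integer x-axis point in the box.
3. Putting this together gives p.

x^2*y - 3*x*y^2 + y + 1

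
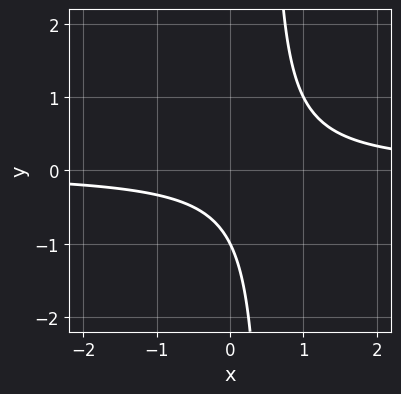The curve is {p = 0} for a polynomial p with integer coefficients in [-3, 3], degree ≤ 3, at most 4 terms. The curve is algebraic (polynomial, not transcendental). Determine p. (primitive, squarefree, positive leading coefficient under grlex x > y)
Degree: no degree-1 curve has this shape, so deg p = 2.
From the visible intercepts: it crosses the y-axis at the gridline y = -1; it misses every integer gridline on the x-axis.
Together with the visible shape, these determine p as stated.

2*x*y - y - 1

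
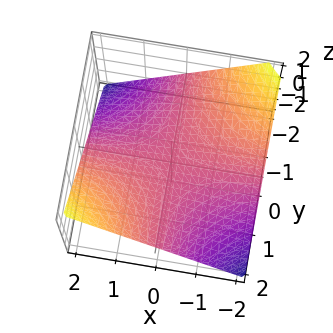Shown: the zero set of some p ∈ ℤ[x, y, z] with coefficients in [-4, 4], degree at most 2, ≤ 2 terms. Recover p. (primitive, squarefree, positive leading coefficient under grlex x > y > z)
First, deg p = 2. A saddle surface; a quadric.
Then, against the integer gridlines: every point of the y-axis in the box is on the surface; it crosses the z-axis at the gridline z = 0.
Finally, solving for integer coefficients yields p as stated. Check: (1, 0, 0) on the x-axis lies on the surface, and p(1, 0, 0) = 0. ✓

x*y - 2*z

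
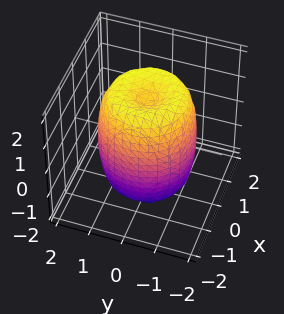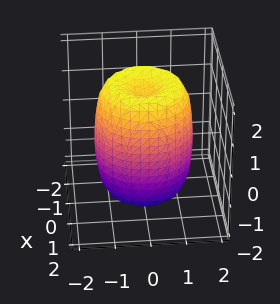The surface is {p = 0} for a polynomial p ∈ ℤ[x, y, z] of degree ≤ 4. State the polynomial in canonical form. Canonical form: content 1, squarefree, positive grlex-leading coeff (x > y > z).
2*x^4 + 4*x^2*y^2 + 2*y^4 - 3*x^2 - 3*y^2 + z^2 - 2

deg p = 4. The shape is more complex than any degree-3 surface.
Symmetries: rotational symmetry about the z-axis ⇒ p depends on x, y only through x² + y².
Checking where it meets the axes: a circular section at z = 1 has radius between 1 and 2.
Fitting integer coefficients to these (and the overall shape) gives p.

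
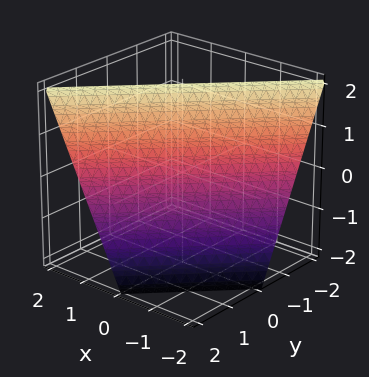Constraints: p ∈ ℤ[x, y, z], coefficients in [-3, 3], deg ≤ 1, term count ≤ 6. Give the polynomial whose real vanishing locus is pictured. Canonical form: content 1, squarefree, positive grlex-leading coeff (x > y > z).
(a) deg p = 1. The surface is flat (a plane).
(b) Checking where it meets the axes: one y-axis crossing is at y = 1; it meets the z-axis at z = 2 (among the integer gridlines); it meets the x-axis at x = -1 (among the integer gridlines).
(c) Assembling these constraints gives the stated polynomial.

2*x - 2*y - z + 2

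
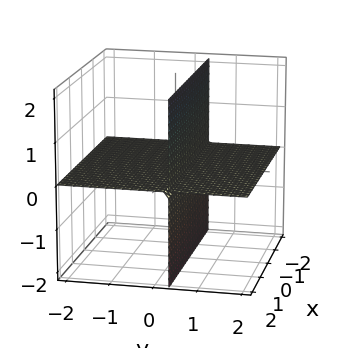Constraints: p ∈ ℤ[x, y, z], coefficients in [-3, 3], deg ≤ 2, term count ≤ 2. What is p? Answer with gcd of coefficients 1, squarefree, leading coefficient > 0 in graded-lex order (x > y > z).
3*y*z - z

(a) I count 2 distinct pieces. They look like related sheets of one shape, so recover p as a whole.
(b) deg p = 2. The shape is more complex than any degree-1 surface.
(c) Observable constraints: every point of the y-axis in the box is on the surface; one z-axis crossing is at z = 0.
(d) The integer polynomial consistent with all of this is the stated p. Check: (2, 0, 0) on the x-axis lies on the surface, and p(2, 0, 0) = 0. ✓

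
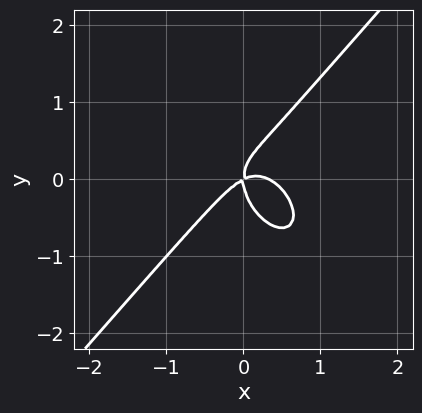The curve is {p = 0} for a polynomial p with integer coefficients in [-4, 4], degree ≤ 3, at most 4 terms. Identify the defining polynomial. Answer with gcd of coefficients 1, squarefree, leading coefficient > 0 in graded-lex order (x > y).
First, the degree is 3 — no degree-2 curve has this shape.
Then, checking where it meets the axes: one y-axis crossing is at y = 0; one x-axis crossing is at x = 0.
Finally, assembling these constraints gives the stated polynomial.

3*x^3 - 2*y^3 - x^2 + 2*x*y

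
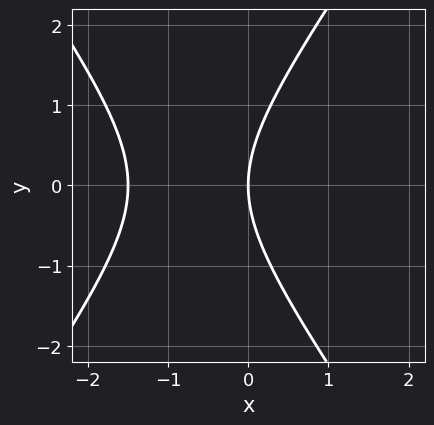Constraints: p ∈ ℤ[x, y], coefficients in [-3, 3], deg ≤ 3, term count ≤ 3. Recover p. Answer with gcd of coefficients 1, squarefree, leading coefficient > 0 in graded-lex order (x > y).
2*x^2 - y^2 + 3*x

First, degree: no degree-1 curve has this shape, so deg p = 2.
Next, symmetries: mirror symmetry y ↦ −y ⇒ only even powers of y.
Then, observable constraints: it crosses the x-axis at the gridline x = 0; it crosses the y-axis at the gridline y = 0.
Finally, together with the visible shape, these determine p as stated.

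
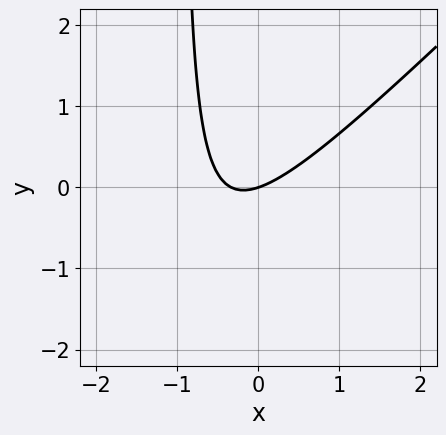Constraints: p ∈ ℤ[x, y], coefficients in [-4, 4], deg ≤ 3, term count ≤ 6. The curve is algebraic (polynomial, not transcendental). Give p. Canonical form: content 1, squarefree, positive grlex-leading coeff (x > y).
Degree: no degree-1 curve has this shape, so deg p = 2.
Against the integer gridlines: it meets the x-axis at x = 0 (among the integer gridlines); one y-axis crossing is at y = 0.
These observations pin down the coefficients.

3*x^2 - 3*x*y + x - 3*y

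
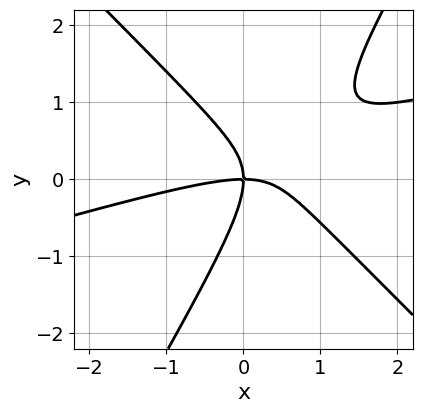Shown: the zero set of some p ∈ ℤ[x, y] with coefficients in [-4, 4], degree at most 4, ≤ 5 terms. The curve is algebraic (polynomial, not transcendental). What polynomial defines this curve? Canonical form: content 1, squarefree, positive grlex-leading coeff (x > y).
x^3 - 3*x^2*y - 2*x*y^2 + 2*y^3 + 3*x*y

1. deg p = 3. The shape is more complex than any degree-2 curve.
2. Reading off the gridlines: it crosses the y-axis at the gridline y = 0; it crosses the x-axis at the gridline x = 0.
3. These observations pin down the coefficients.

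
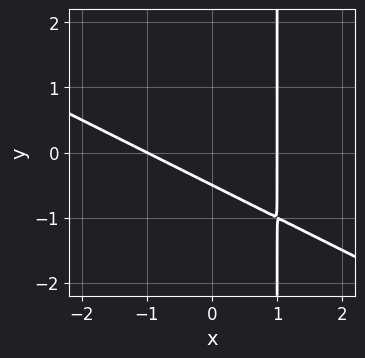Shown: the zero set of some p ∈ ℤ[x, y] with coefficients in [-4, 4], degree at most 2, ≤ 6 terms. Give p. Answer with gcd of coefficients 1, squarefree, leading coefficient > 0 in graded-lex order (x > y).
The degree is 2 — no degree-1 curve has this shape.
From the axis intercepts and sections: the x-axis gridline crossings are at x ∈ {-1, 1}.
These observations pin down the coefficients.

x^2 + 2*x*y - 2*y - 1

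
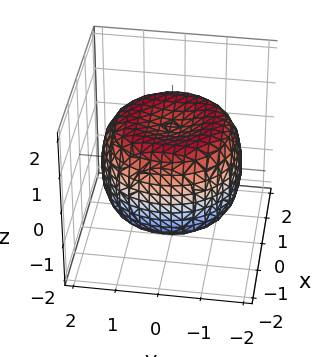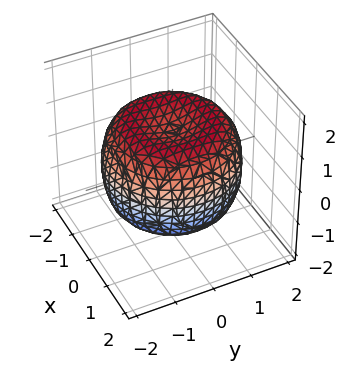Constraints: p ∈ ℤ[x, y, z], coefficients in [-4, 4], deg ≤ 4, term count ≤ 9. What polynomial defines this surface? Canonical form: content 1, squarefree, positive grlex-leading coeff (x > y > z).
x^4 + 2*x^2*y^2 + y^4 - 2*x^2 - 2*y^2 + 2*z^2 - 2

Degree: no degree-3 surface has this shape, so deg p = 4.
Symmetries: rotational symmetry about the z-axis ⇒ p depends on x, y only through x² + y².
Checking where it meets the axes: among the integer gridlines, it crosses the z-axis at z ∈ {-1, 1}; a circular section at z = 0 has radius between 1 and 2.
Putting this together gives p.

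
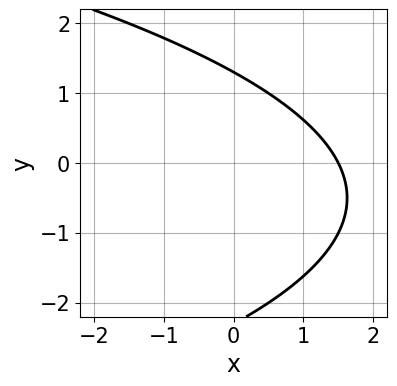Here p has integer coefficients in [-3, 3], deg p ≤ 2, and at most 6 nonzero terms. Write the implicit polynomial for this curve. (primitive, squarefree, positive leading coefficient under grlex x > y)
deg p = 2.
The integer polynomial consistent with all of this is the stated p.

y^2 + 2*x + y - 3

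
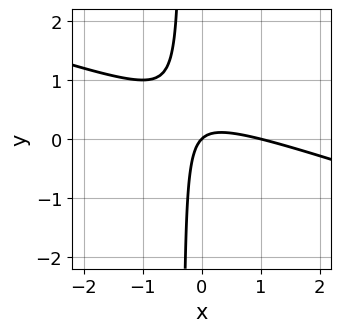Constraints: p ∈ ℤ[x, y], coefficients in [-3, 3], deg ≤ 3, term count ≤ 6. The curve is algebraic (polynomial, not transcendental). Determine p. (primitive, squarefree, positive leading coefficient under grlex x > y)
x^2 + 3*x*y - x + y

1. Degree: the shape is more complex than any degree-1 curve, so deg p = 2.
2. From the axis intercepts and sections: one y-axis crossing is at y = 0; among the integer gridlines, it crosses the x-axis at x ∈ {0, 1}.
3. Solving for integer coefficients yields p as stated.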